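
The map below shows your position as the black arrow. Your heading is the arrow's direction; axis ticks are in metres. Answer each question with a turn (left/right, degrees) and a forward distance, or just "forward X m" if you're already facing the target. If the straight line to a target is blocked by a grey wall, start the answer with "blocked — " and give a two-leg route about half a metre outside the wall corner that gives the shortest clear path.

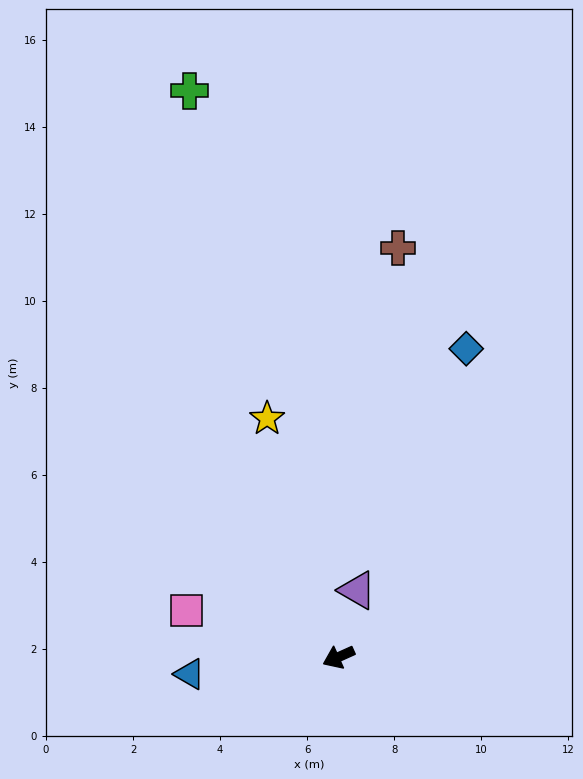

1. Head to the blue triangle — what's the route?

turn right 18°, forward 3.4 m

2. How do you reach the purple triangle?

turn right 130°, forward 1.6 m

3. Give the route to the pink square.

turn right 41°, forward 3.6 m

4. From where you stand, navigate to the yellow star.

turn right 98°, forward 5.7 m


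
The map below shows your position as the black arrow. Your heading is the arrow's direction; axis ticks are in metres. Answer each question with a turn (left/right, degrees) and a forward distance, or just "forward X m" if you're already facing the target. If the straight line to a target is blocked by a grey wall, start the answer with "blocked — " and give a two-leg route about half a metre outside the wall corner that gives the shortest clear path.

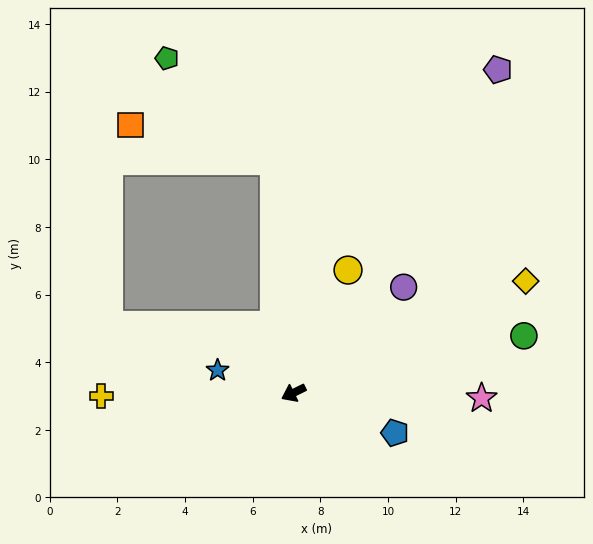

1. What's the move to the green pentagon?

blocked — turn right 111°, forward 6.9 m, then turn left 41°, forward 4.4 m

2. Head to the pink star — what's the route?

turn left 152°, forward 5.6 m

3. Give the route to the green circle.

turn left 168°, forward 7.0 m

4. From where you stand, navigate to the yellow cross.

turn right 25°, forward 5.7 m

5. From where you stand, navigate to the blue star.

turn right 43°, forward 2.3 m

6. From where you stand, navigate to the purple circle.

turn right 162°, forward 4.5 m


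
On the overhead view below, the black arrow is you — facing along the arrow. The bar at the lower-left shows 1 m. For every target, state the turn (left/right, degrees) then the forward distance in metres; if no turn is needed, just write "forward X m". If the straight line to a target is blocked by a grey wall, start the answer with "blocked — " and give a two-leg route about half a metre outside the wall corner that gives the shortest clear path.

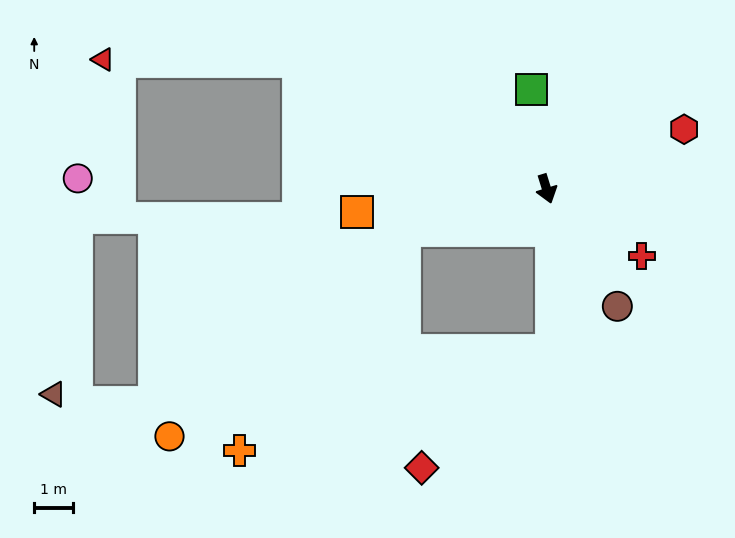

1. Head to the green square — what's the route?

turn left 171°, forward 2.6 m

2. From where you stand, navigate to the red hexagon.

turn left 96°, forward 3.9 m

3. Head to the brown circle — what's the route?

turn left 14°, forward 3.6 m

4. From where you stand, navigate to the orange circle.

blocked — turn right 91°, forward 3.9 m, then turn left 25°, forward 8.1 m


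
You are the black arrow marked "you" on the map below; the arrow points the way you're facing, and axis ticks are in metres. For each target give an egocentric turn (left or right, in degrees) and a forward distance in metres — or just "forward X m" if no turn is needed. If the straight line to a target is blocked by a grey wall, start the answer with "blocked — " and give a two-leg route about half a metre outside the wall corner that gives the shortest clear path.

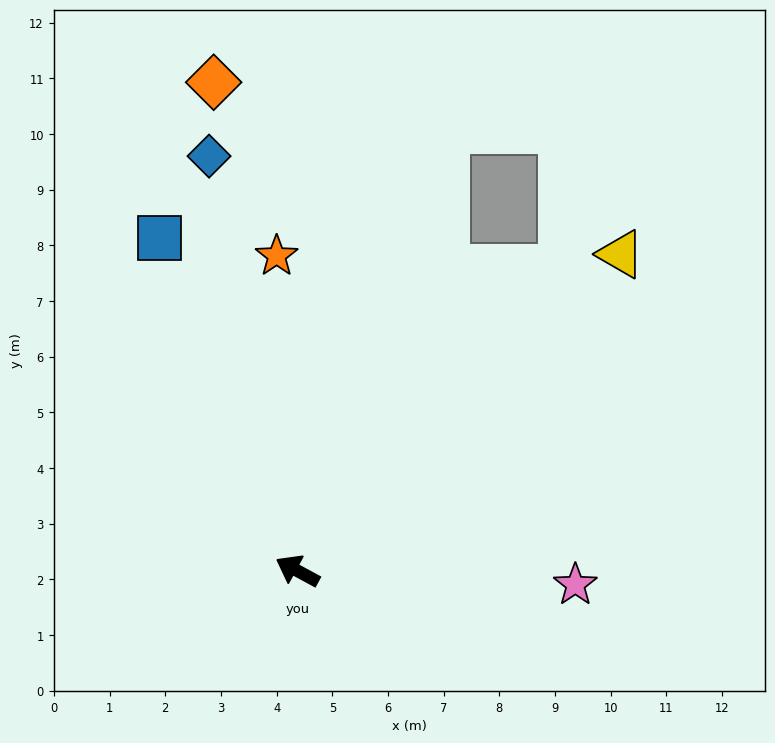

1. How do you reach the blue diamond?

turn right 50°, forward 7.6 m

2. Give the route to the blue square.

turn right 39°, forward 6.5 m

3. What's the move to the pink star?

turn right 154°, forward 5.0 m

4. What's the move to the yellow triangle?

turn right 107°, forward 8.1 m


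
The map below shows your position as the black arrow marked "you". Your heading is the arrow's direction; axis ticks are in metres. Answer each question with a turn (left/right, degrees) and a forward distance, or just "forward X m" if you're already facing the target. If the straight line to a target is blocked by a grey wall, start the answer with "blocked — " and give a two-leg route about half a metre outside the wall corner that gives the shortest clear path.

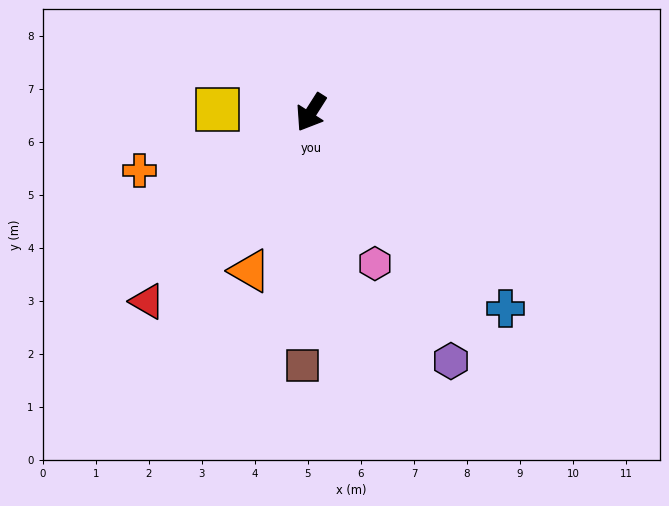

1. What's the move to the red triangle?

turn right 8°, forward 4.7 m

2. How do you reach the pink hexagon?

turn left 55°, forward 3.1 m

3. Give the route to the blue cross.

turn left 77°, forward 5.2 m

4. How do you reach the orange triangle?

turn left 11°, forward 3.2 m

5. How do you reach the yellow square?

turn right 59°, forward 1.8 m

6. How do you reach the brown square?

turn left 31°, forward 4.8 m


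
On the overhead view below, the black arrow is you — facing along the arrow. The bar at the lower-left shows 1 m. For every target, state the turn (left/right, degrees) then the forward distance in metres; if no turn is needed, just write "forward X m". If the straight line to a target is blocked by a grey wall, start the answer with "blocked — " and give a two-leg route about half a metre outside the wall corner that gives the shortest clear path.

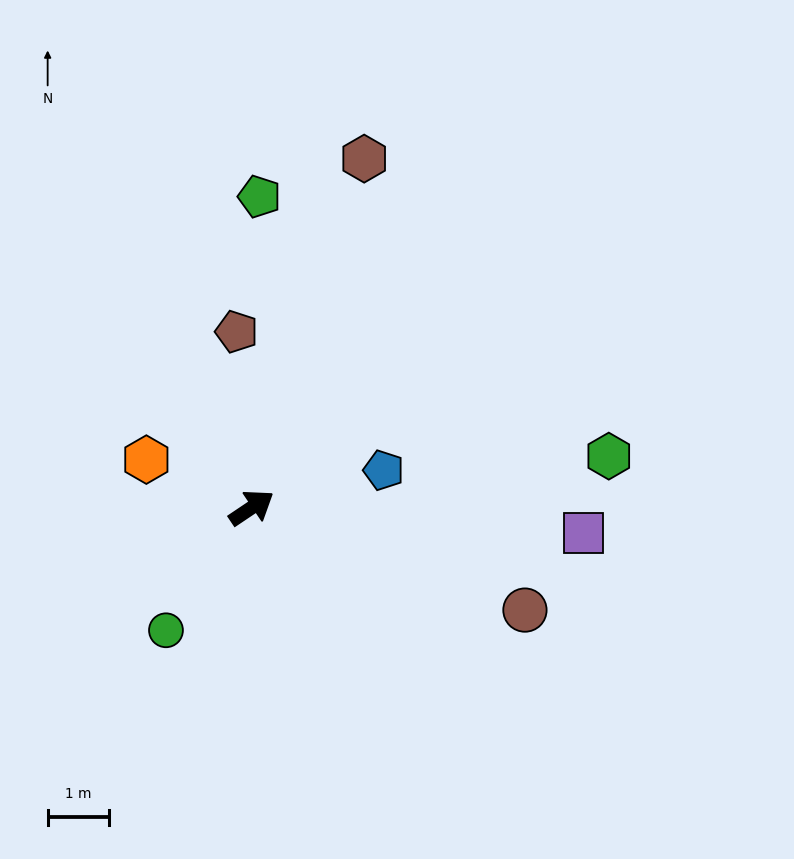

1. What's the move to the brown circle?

turn right 54°, forward 4.8 m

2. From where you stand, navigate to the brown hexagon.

turn left 38°, forward 6.0 m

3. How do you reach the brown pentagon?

turn left 61°, forward 2.9 m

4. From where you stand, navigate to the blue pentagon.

turn right 18°, forward 2.2 m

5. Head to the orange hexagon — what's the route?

turn left 122°, forward 1.9 m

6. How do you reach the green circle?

turn right 159°, forward 2.4 m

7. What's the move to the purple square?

turn right 38°, forward 5.4 m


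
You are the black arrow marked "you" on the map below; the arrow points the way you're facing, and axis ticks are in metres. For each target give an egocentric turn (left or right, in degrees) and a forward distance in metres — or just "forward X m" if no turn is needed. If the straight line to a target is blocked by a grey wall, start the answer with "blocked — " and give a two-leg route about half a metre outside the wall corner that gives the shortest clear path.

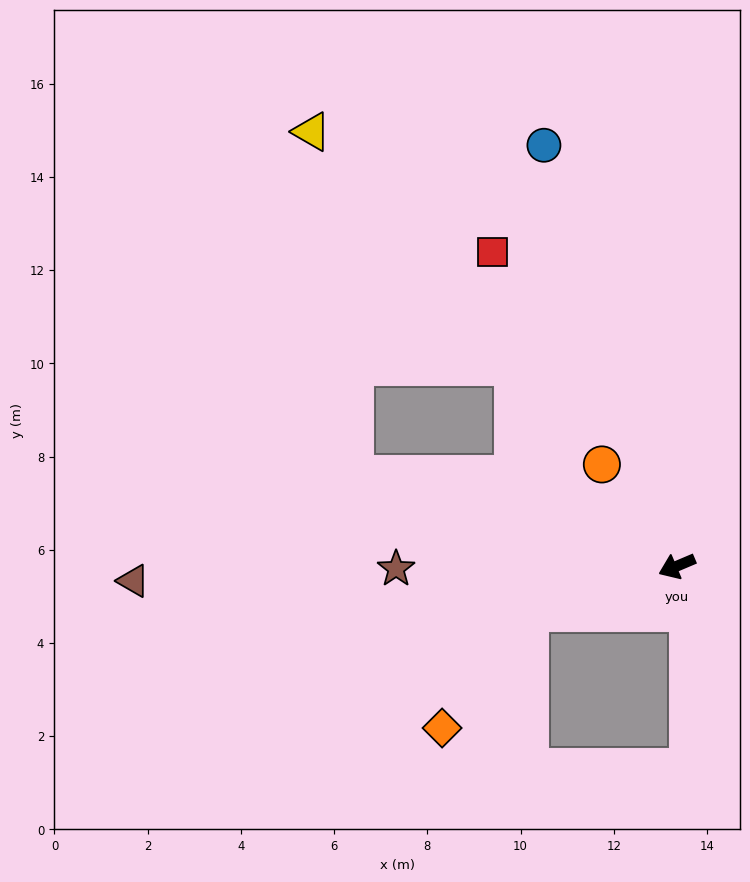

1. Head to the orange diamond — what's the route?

blocked — turn right 6°, forward 3.3 m, then turn left 36°, forward 3.1 m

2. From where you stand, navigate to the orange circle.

turn right 77°, forward 2.7 m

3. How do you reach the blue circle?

turn right 95°, forward 9.5 m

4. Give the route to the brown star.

turn right 22°, forward 6.0 m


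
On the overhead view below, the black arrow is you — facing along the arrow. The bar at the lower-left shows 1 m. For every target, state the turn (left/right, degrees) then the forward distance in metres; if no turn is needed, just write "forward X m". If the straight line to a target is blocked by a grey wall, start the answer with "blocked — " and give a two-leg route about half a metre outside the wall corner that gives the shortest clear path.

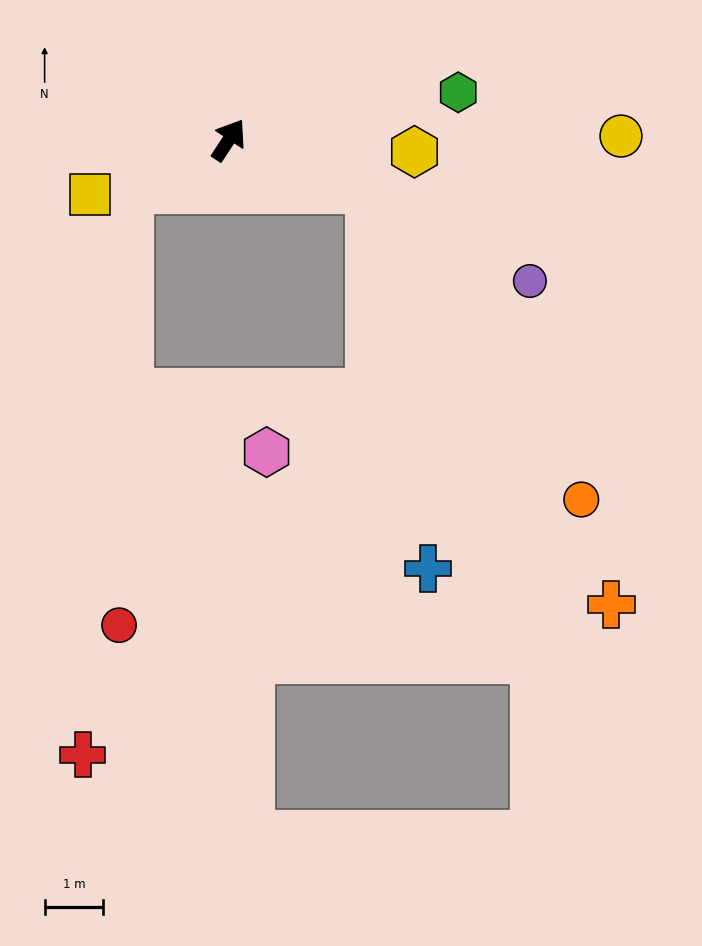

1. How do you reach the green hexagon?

turn right 45°, forward 4.0 m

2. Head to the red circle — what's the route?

blocked — turn left 149°, forward 1.9 m, then turn left 63°, forward 7.4 m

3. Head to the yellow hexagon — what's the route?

turn right 60°, forward 3.2 m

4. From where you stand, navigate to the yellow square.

turn left 145°, forward 2.5 m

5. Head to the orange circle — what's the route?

blocked — turn right 76°, forward 2.5 m, then turn right 36°, forward 6.4 m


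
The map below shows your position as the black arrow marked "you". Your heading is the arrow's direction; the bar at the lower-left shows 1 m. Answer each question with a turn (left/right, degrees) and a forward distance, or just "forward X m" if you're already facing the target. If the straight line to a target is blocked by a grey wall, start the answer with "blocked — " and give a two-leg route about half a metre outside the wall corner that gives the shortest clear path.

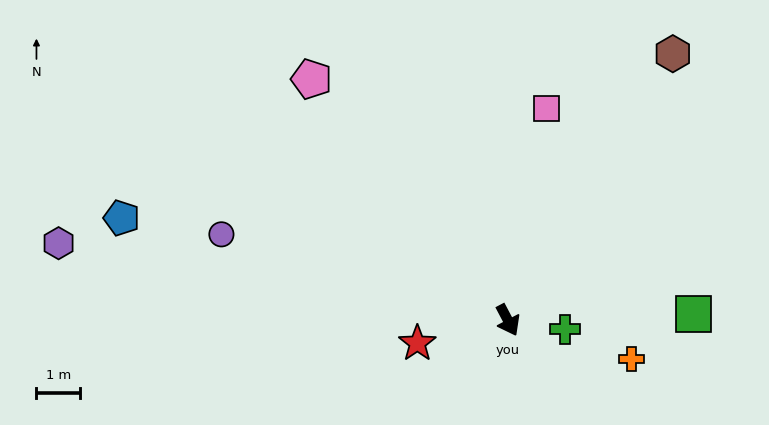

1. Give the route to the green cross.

turn left 53°, forward 1.3 m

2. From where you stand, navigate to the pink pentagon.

turn right 169°, forward 7.2 m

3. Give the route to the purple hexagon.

turn right 128°, forward 10.5 m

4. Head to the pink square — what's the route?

turn left 142°, forward 4.9 m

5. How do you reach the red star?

turn right 104°, forward 2.1 m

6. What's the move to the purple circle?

turn right 134°, forward 6.9 m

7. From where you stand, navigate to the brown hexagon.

turn left 120°, forward 7.2 m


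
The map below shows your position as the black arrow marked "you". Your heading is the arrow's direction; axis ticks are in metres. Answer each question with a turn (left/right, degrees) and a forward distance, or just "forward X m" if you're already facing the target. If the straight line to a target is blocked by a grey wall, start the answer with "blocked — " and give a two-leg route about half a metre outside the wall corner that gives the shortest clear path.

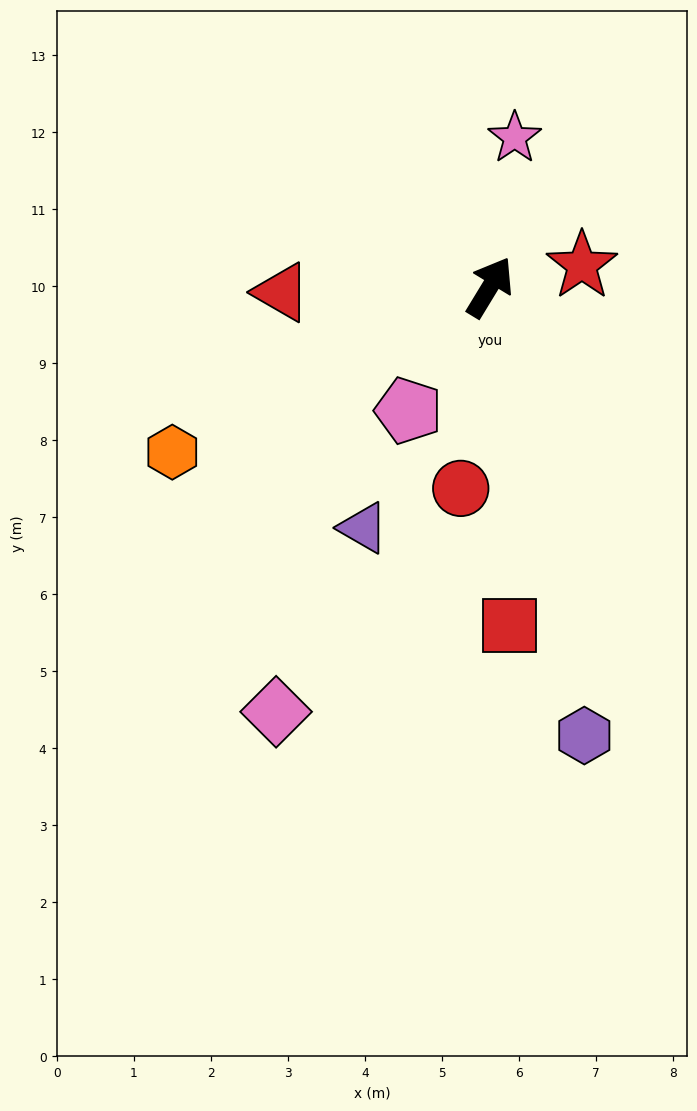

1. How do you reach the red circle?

turn right 157°, forward 2.6 m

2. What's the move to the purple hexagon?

turn right 137°, forward 6.0 m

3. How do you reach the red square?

turn right 145°, forward 4.4 m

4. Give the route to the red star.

turn right 45°, forward 1.2 m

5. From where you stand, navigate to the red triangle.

turn left 123°, forward 2.7 m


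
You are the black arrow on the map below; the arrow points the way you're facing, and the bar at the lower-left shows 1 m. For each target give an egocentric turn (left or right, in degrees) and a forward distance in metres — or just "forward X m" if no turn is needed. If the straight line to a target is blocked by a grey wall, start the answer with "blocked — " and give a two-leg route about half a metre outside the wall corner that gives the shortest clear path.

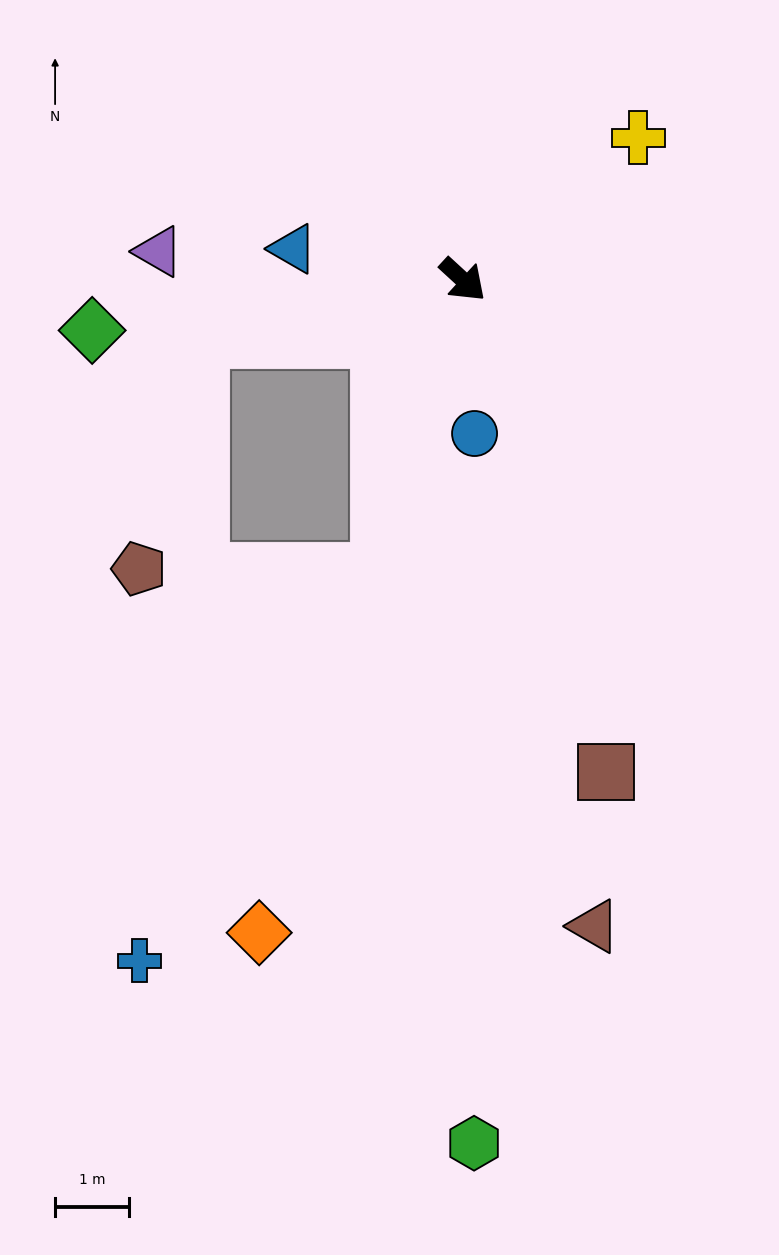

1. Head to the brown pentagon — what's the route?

blocked — turn right 125°, forward 3.7 m, then turn left 63°, forward 3.2 m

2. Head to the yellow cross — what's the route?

turn left 82°, forward 3.1 m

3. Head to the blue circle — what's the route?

turn right 43°, forward 2.1 m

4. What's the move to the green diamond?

turn right 130°, forward 5.1 m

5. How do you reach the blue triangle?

turn right 148°, forward 2.3 m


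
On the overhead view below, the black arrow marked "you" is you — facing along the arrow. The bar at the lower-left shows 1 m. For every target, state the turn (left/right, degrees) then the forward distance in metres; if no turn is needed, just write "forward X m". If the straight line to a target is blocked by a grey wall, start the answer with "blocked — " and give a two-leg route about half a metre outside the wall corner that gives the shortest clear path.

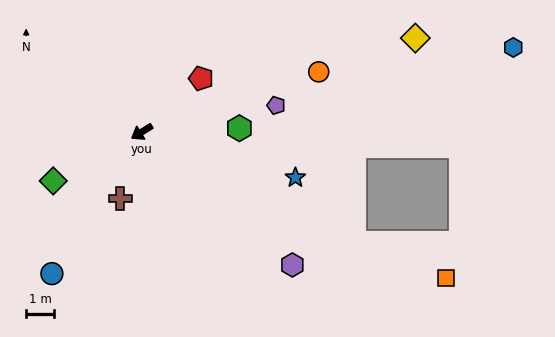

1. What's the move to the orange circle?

turn left 167°, forward 6.7 m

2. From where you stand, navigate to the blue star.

turn left 132°, forward 5.8 m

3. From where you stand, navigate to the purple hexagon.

turn left 107°, forward 7.2 m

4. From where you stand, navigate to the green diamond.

turn right 3°, forward 3.6 m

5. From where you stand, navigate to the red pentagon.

turn right 170°, forward 2.9 m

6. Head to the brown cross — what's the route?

turn left 40°, forward 2.5 m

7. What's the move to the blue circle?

turn left 26°, forward 6.0 m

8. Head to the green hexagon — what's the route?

turn left 150°, forward 3.5 m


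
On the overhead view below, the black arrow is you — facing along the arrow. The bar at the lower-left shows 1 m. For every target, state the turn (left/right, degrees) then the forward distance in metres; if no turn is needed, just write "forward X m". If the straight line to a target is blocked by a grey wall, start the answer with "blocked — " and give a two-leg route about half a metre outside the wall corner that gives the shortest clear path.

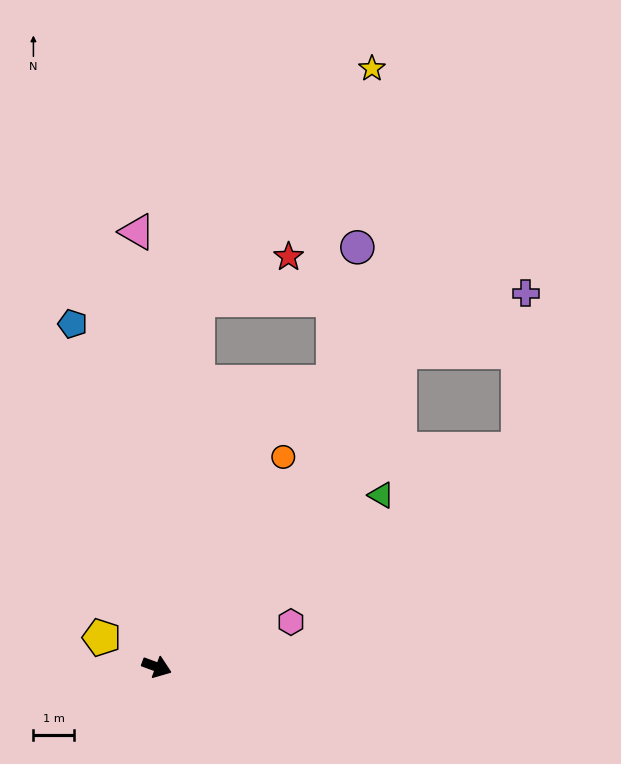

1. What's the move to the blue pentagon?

turn left 124°, forward 8.7 m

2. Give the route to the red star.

blocked — turn left 104°, forward 9.1 m, then turn right 59°, forward 2.5 m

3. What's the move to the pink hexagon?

turn left 39°, forward 3.5 m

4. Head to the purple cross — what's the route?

blocked — turn left 73°, forward 9.8 m, then turn right 28°, forward 3.4 m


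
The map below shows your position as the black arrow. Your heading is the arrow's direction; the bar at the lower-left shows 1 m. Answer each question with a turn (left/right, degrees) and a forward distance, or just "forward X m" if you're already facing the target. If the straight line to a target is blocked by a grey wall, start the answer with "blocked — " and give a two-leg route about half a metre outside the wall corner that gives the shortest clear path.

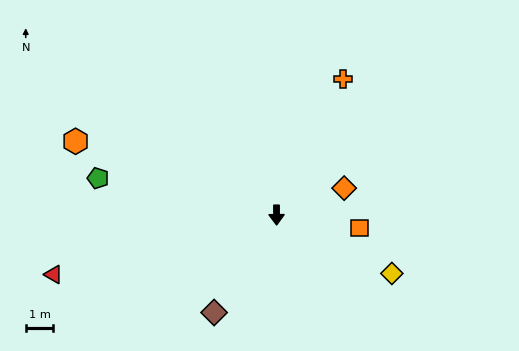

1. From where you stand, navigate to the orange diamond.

turn left 111°, forward 2.6 m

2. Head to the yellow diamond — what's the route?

turn left 63°, forward 4.7 m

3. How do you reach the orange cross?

turn left 153°, forward 5.5 m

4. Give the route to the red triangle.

turn right 75°, forward 8.3 m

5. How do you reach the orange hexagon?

turn right 111°, forward 7.7 m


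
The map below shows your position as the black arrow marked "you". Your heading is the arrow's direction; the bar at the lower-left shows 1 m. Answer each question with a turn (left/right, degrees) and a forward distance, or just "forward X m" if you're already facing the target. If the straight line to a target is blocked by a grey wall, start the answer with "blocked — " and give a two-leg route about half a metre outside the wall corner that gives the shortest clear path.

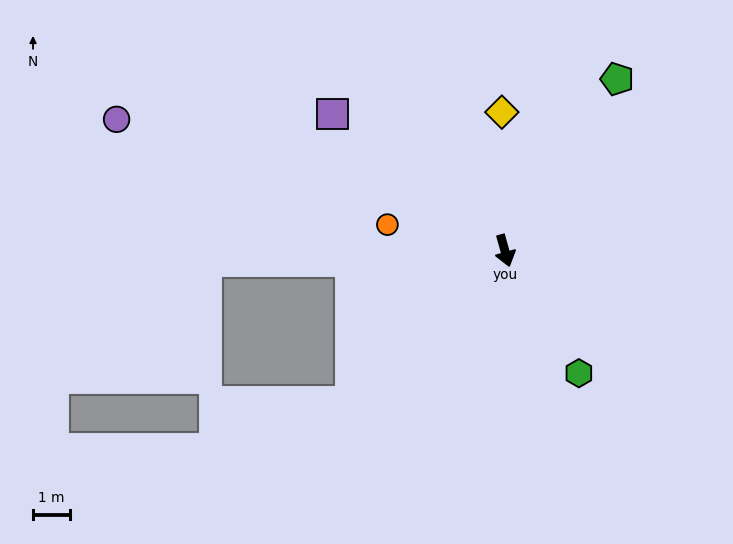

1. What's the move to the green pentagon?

turn left 131°, forward 5.6 m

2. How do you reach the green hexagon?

turn left 15°, forward 3.9 m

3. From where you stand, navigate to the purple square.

turn right 144°, forward 6.0 m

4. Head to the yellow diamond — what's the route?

turn left 166°, forward 3.8 m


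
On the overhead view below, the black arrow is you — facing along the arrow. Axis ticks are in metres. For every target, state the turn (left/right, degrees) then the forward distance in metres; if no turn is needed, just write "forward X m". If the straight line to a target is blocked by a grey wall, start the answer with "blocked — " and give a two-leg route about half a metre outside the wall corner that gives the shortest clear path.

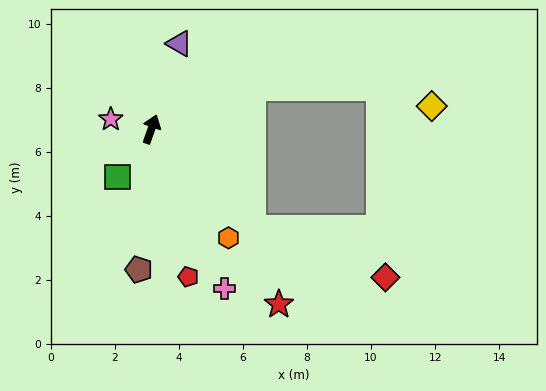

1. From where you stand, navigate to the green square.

turn left 164°, forward 1.8 m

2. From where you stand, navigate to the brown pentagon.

turn right 166°, forward 4.4 m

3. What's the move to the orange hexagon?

turn right 125°, forward 4.2 m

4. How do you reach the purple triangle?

forward 2.8 m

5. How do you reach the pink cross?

turn right 136°, forward 5.5 m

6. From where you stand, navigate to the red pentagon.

turn right 147°, forward 4.7 m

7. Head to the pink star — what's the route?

turn left 96°, forward 1.3 m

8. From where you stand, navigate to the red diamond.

blocked — turn right 115°, forward 4.4 m, then turn left 24°, forward 4.4 m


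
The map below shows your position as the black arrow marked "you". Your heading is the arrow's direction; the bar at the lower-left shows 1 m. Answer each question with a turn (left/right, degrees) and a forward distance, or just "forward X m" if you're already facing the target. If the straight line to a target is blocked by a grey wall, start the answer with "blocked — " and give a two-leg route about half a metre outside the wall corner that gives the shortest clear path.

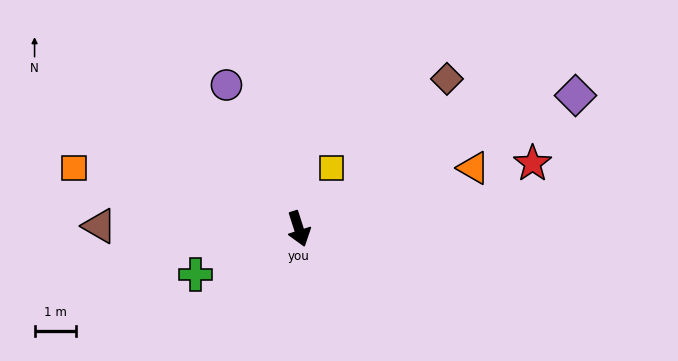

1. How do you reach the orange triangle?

turn left 91°, forward 4.4 m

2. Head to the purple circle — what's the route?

turn right 171°, forward 3.8 m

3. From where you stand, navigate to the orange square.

turn right 123°, forward 5.6 m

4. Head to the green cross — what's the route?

turn right 84°, forward 2.7 m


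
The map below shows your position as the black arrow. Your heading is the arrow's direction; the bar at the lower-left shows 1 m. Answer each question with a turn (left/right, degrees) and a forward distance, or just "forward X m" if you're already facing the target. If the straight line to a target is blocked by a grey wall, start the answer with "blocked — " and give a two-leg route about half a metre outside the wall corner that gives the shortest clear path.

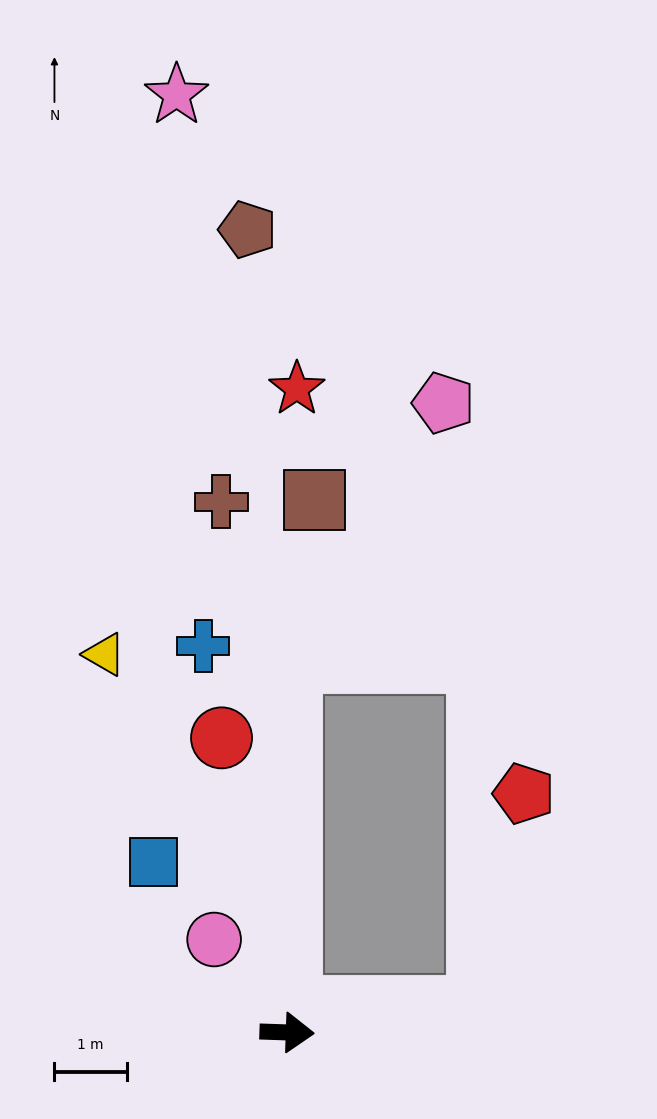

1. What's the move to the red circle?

turn left 105°, forward 4.2 m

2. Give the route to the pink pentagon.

blocked — turn left 91°, forward 5.1 m, then turn right 29°, forward 4.1 m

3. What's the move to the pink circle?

turn left 130°, forward 1.6 m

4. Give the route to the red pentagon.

blocked — turn left 10°, forward 2.7 m, then turn left 70°, forward 3.0 m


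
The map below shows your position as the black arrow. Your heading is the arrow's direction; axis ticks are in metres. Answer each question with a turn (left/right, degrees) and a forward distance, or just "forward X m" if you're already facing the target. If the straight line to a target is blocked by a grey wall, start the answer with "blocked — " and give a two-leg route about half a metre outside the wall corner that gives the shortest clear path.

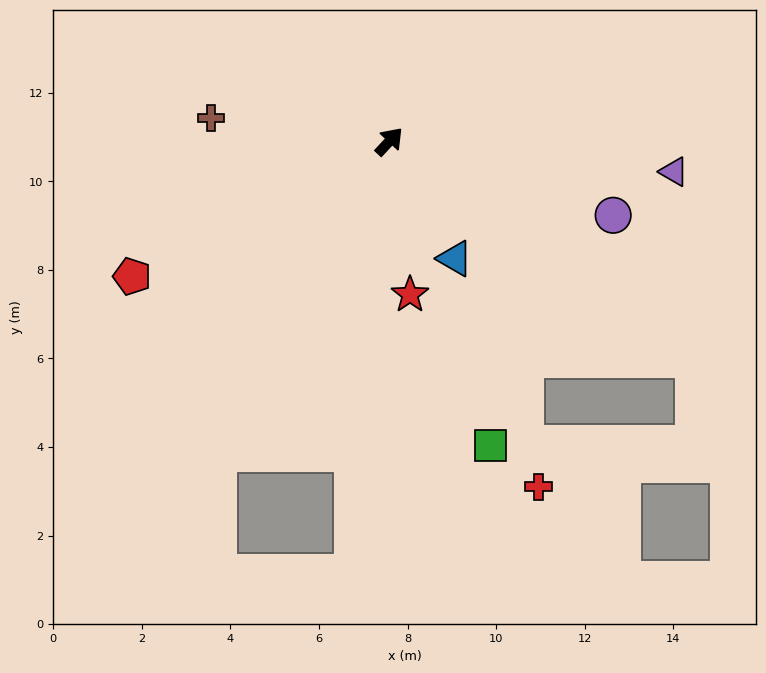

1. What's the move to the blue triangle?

turn right 108°, forward 3.0 m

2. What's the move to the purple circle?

turn right 65°, forward 5.3 m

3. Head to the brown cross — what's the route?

turn left 125°, forward 4.1 m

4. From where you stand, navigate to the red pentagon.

turn left 161°, forward 6.6 m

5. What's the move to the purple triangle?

turn right 53°, forward 6.5 m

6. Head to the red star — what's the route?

turn right 129°, forward 3.5 m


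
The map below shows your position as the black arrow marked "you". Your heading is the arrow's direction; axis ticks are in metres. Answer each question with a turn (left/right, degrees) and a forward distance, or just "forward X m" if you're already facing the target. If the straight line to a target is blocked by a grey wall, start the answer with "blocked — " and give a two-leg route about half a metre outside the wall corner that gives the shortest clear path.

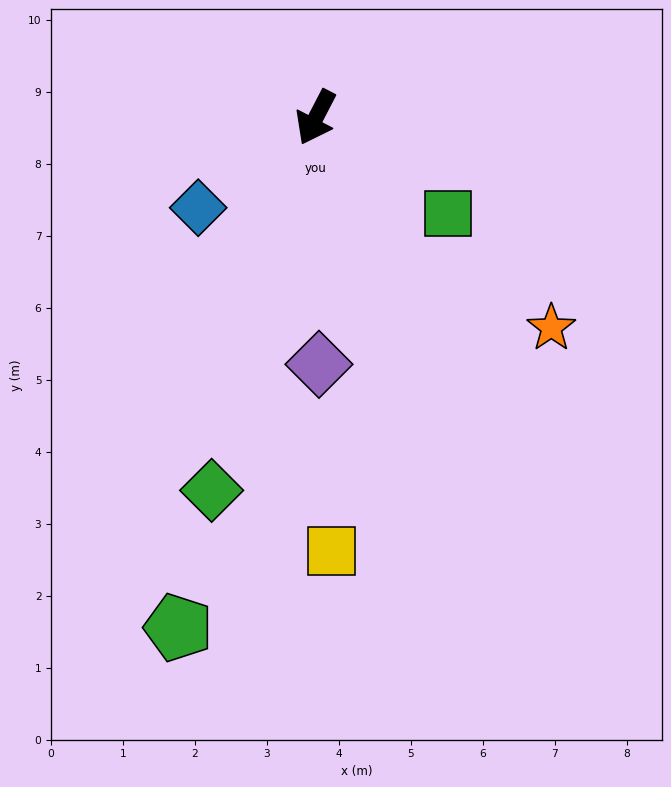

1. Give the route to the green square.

turn left 81°, forward 2.3 m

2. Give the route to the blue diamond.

turn right 25°, forward 2.1 m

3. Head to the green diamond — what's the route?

turn left 12°, forward 5.4 m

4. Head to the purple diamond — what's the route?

turn left 28°, forward 3.4 m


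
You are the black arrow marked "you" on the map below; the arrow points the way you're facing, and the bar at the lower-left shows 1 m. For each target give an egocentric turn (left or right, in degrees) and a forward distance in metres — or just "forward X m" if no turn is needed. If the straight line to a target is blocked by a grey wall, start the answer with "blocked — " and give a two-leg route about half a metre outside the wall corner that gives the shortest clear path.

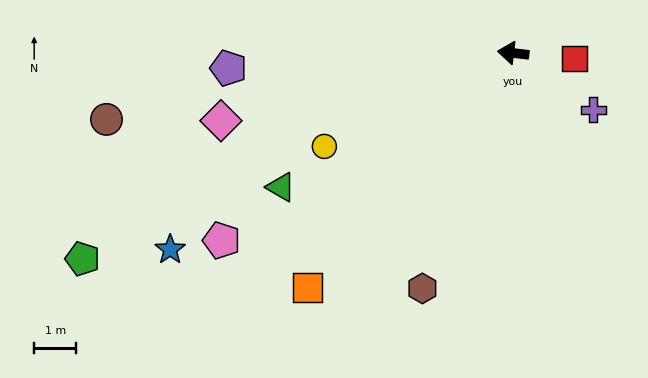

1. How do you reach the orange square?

turn left 55°, forward 7.4 m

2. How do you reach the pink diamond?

turn left 20°, forward 7.1 m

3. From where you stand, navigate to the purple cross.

turn left 151°, forward 2.3 m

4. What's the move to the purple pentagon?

turn left 10°, forward 6.7 m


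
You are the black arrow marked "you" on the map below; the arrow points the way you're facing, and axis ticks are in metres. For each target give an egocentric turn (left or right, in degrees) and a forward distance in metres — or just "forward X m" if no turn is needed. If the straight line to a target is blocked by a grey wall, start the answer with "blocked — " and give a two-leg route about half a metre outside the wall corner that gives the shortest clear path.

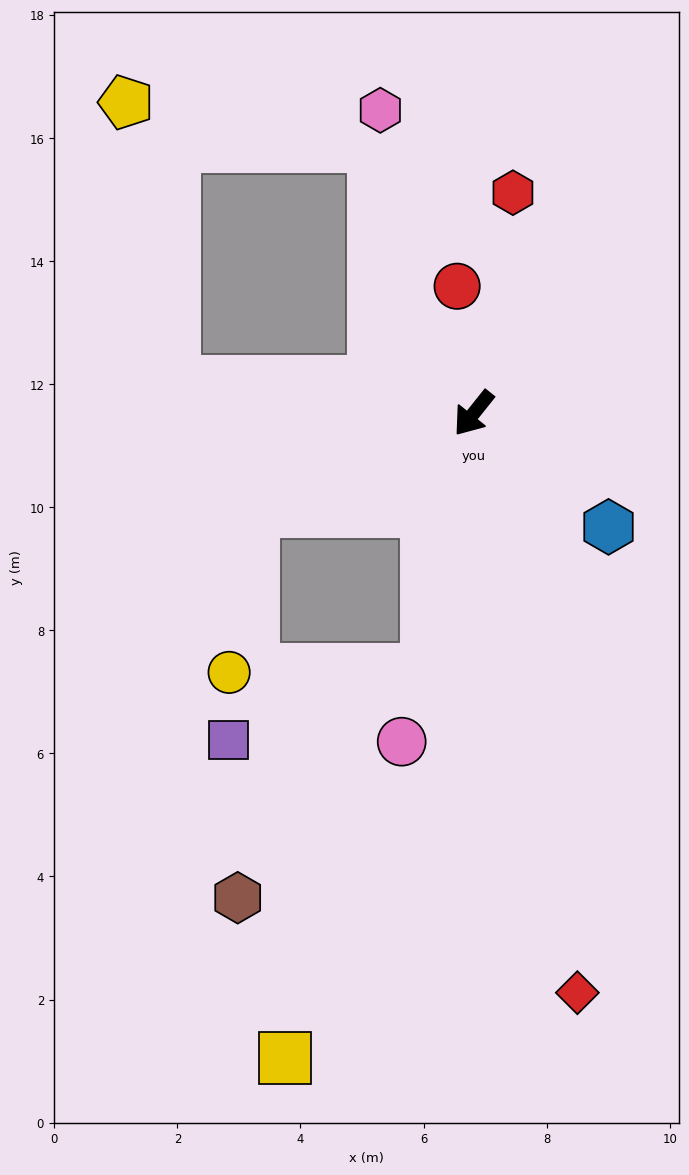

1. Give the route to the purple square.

blocked — turn left 28°, forward 4.2 m, then turn right 60°, forward 3.4 m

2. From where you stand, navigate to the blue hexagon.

turn left 88°, forward 2.9 m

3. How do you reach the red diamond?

turn left 49°, forward 9.6 m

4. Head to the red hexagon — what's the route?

turn right 152°, forward 3.6 m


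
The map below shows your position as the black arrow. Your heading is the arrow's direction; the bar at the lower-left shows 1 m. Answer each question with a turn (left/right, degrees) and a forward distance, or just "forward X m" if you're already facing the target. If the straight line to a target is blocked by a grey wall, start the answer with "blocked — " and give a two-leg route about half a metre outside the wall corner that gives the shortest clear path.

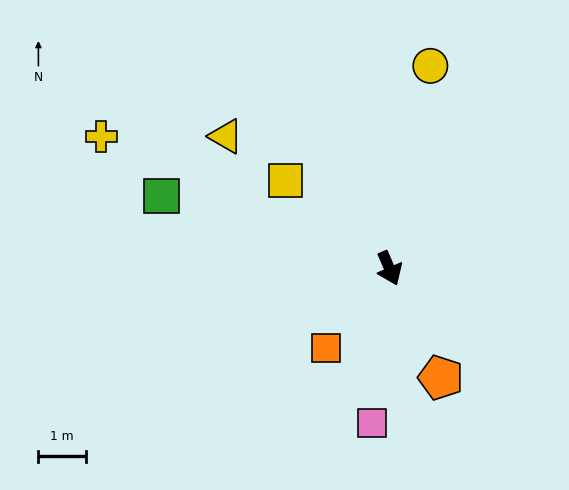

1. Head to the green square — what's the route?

turn right 131°, forward 5.0 m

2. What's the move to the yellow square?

turn right 153°, forward 2.8 m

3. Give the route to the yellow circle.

turn left 145°, forward 4.3 m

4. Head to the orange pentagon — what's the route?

forward 2.5 m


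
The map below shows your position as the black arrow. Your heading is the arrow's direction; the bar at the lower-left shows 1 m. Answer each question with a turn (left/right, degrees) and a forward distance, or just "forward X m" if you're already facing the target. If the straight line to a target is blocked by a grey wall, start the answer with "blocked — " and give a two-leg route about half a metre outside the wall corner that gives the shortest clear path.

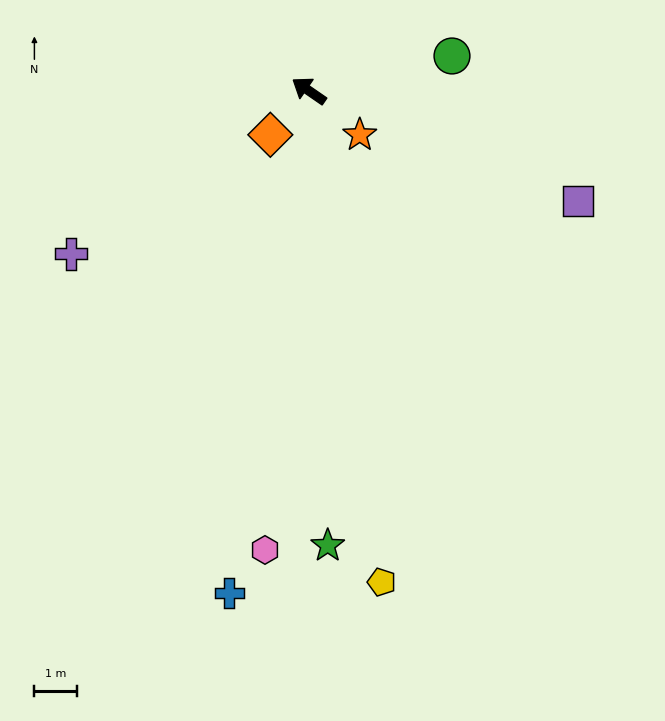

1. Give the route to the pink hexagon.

turn left 119°, forward 10.8 m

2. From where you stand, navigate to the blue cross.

turn left 116°, forward 11.9 m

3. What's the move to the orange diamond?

turn left 83°, forward 1.4 m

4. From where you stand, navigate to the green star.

turn left 127°, forward 10.7 m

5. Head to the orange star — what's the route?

turn left 174°, forward 1.6 m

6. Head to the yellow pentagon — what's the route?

turn left 133°, forward 11.7 m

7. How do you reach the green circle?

turn right 132°, forward 3.5 m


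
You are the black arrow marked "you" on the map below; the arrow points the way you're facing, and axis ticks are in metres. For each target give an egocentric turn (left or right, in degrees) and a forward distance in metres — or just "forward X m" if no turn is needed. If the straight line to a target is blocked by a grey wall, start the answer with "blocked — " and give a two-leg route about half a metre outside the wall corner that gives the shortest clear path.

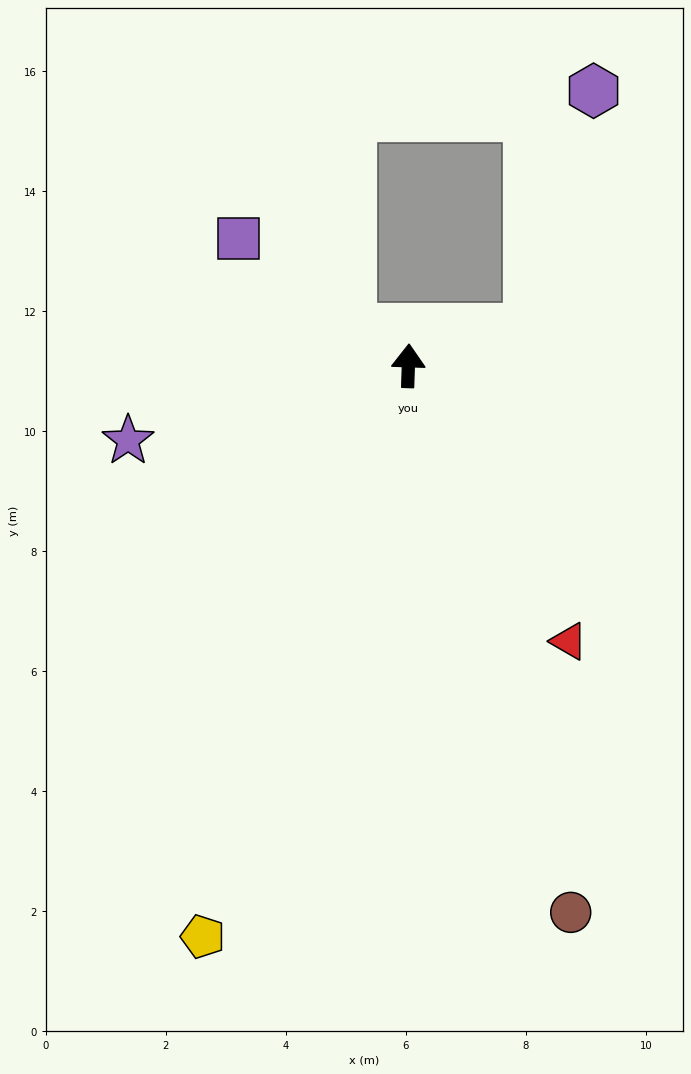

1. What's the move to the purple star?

turn left 107°, forward 4.8 m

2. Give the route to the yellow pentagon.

turn left 162°, forward 10.1 m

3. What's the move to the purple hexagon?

blocked — turn right 71°, forward 2.1 m, then turn left 58°, forward 4.1 m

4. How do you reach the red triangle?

turn right 148°, forward 5.3 m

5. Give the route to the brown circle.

turn right 162°, forward 9.5 m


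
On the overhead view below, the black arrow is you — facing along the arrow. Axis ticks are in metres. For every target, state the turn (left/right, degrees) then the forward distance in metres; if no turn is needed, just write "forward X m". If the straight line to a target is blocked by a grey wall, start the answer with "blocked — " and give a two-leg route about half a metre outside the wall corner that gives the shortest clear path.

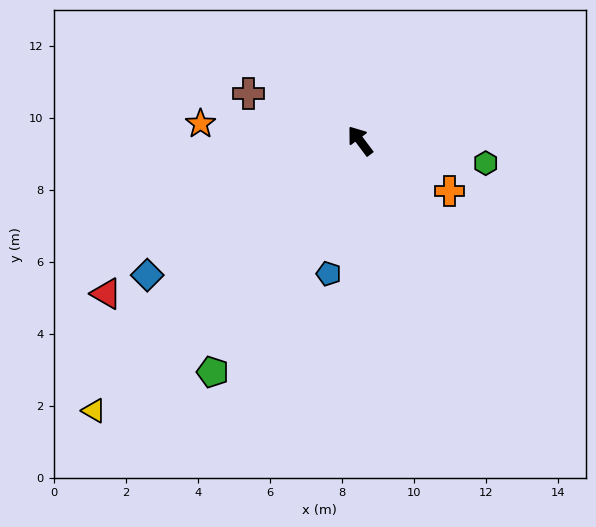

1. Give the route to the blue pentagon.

turn left 130°, forward 3.8 m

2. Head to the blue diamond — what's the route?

turn left 85°, forward 7.0 m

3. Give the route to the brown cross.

turn left 30°, forward 3.4 m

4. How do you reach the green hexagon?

turn right 137°, forward 3.5 m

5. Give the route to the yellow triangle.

turn left 98°, forward 10.5 m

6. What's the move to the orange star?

turn left 47°, forward 4.5 m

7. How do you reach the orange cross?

turn right 156°, forward 2.8 m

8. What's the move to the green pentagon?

turn left 111°, forward 7.6 m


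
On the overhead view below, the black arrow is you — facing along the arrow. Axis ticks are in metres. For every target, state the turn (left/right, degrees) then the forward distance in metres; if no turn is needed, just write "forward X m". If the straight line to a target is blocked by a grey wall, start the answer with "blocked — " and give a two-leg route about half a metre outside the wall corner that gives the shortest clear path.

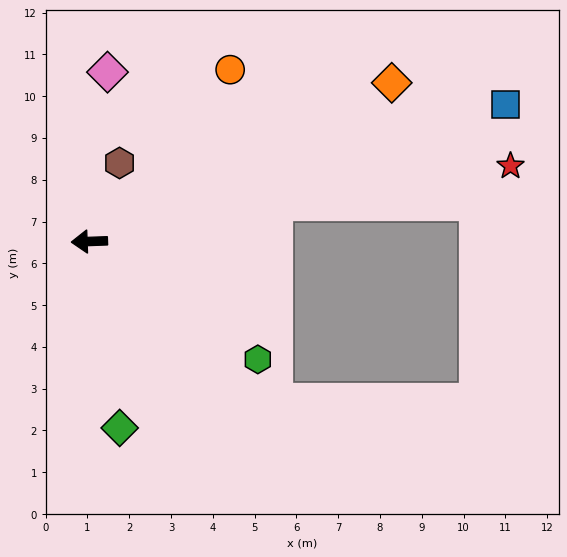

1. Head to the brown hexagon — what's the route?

turn right 113°, forward 2.0 m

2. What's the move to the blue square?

turn right 164°, forward 10.5 m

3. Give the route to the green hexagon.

turn left 143°, forward 4.9 m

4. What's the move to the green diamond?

turn left 97°, forward 4.5 m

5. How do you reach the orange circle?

turn right 131°, forward 5.3 m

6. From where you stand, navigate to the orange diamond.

turn right 154°, forward 8.2 m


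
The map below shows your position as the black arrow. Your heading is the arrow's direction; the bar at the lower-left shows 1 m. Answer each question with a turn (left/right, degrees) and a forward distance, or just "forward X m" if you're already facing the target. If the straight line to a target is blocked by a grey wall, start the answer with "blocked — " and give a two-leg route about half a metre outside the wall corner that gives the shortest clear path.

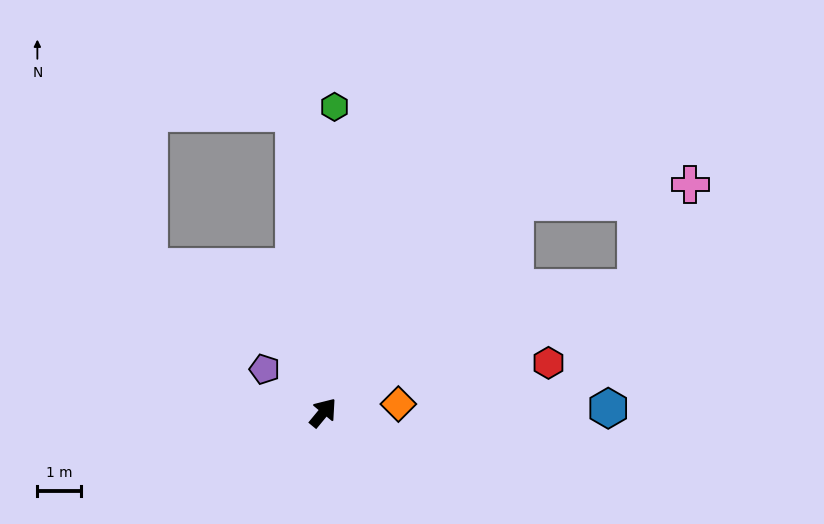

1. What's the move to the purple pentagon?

turn left 93°, forward 1.7 m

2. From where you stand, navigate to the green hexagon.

turn left 37°, forward 7.0 m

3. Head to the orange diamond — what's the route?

turn right 44°, forward 1.7 m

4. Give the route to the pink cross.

blocked — turn right 3°, forward 6.5 m, then turn right 42°, forward 4.0 m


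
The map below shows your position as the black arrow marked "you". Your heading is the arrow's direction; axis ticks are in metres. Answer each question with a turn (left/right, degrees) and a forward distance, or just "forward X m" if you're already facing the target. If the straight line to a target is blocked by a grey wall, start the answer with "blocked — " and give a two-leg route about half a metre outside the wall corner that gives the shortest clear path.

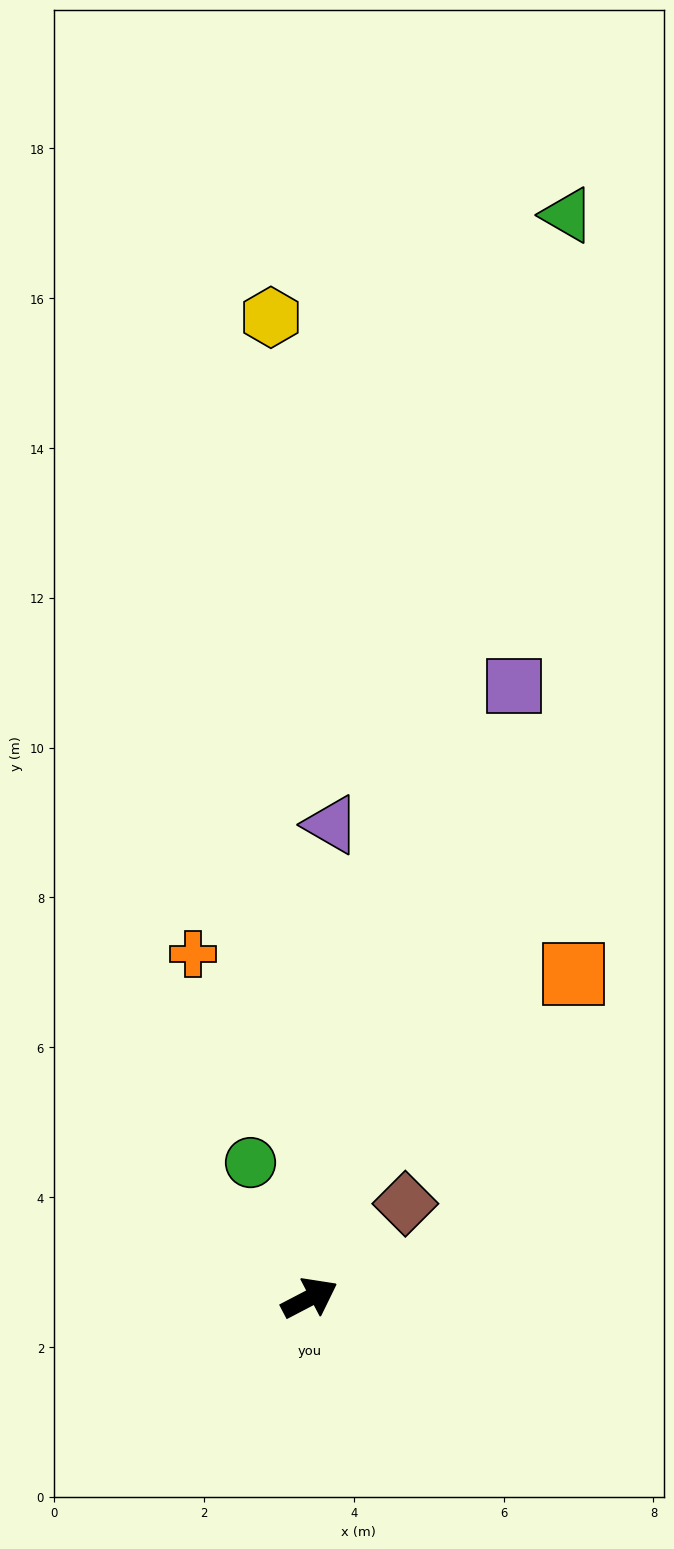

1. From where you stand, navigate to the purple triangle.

turn left 60°, forward 6.3 m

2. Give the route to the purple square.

turn left 44°, forward 8.6 m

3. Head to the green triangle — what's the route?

turn left 49°, forward 14.9 m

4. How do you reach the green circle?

turn left 86°, forward 2.0 m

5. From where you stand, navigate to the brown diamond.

turn left 17°, forward 1.8 m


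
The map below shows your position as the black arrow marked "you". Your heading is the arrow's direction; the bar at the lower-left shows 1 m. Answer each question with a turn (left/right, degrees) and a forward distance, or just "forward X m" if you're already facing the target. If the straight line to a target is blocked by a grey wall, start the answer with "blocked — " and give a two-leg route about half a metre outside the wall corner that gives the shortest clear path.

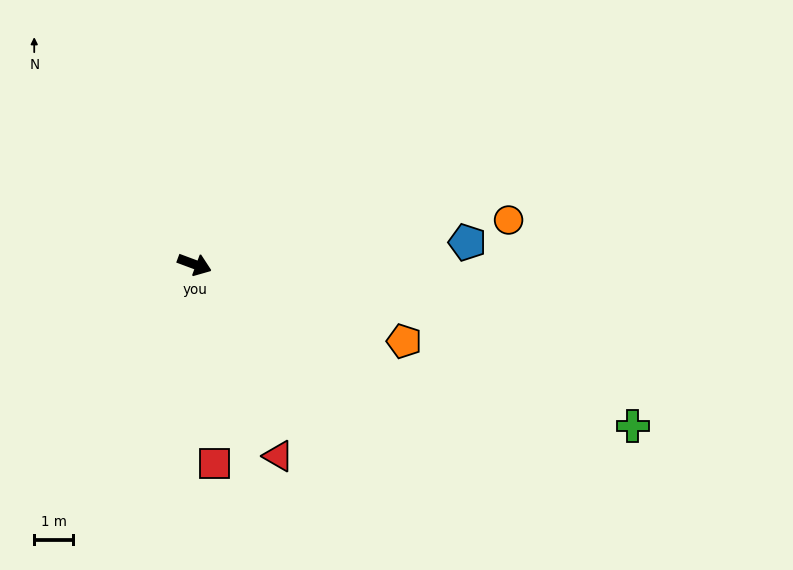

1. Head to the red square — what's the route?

turn right 64°, forward 5.1 m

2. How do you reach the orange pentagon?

forward 5.7 m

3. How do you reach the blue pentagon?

turn left 25°, forward 7.0 m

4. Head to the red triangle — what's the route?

turn right 46°, forward 5.4 m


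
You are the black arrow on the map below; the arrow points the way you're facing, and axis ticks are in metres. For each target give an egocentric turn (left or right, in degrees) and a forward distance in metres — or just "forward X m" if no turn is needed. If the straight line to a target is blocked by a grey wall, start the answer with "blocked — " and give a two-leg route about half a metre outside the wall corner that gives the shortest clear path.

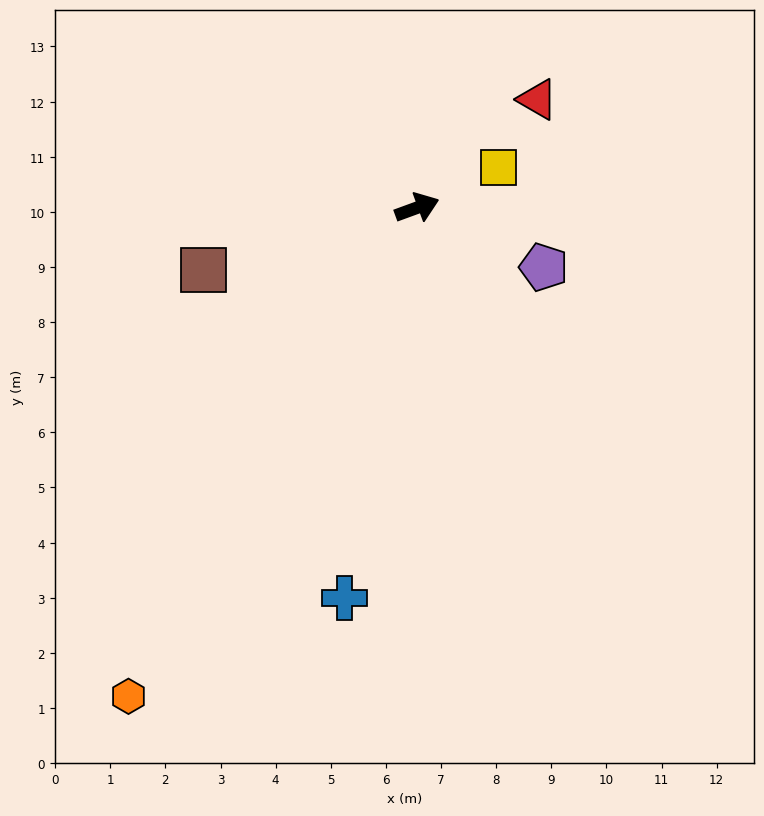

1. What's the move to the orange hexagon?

turn right 141°, forward 10.3 m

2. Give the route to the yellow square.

turn left 6°, forward 1.7 m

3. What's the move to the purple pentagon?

turn right 45°, forward 2.5 m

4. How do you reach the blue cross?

turn right 121°, forward 7.2 m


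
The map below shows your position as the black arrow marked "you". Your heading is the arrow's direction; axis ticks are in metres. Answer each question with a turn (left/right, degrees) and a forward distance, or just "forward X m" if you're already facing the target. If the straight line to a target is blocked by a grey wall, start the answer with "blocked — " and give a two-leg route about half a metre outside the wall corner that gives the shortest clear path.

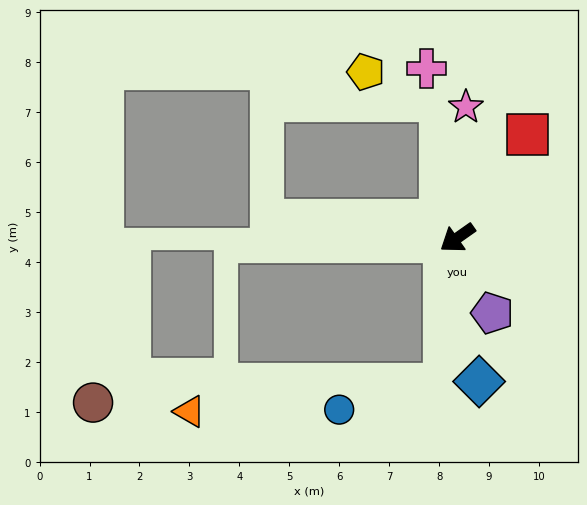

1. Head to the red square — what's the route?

turn right 159°, forward 2.5 m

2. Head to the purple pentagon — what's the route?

turn left 80°, forward 1.7 m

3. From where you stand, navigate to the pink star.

turn right 129°, forward 2.6 m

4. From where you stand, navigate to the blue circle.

blocked — turn left 50°, forward 2.9 m, then turn right 72°, forward 2.2 m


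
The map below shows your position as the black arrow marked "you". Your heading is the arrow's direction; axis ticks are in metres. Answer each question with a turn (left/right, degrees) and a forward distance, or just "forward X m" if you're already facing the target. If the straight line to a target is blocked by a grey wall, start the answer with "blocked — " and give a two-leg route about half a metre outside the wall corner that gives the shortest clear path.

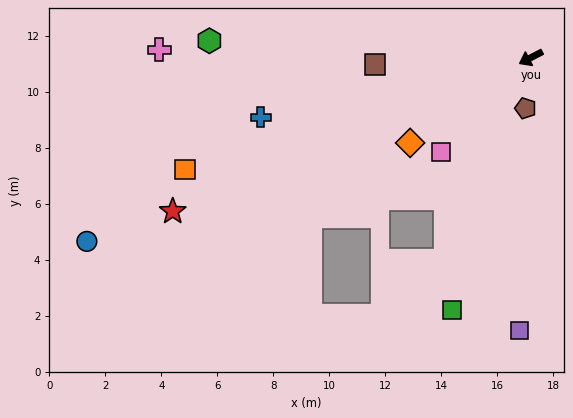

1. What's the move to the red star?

turn right 4°, forward 13.9 m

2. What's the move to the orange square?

turn right 10°, forward 13.0 m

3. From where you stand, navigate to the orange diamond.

turn left 8°, forward 5.3 m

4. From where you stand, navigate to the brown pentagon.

turn left 57°, forward 1.8 m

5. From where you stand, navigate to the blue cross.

turn right 15°, forward 9.9 m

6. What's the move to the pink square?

turn left 19°, forward 4.7 m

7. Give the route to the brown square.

turn right 25°, forward 5.6 m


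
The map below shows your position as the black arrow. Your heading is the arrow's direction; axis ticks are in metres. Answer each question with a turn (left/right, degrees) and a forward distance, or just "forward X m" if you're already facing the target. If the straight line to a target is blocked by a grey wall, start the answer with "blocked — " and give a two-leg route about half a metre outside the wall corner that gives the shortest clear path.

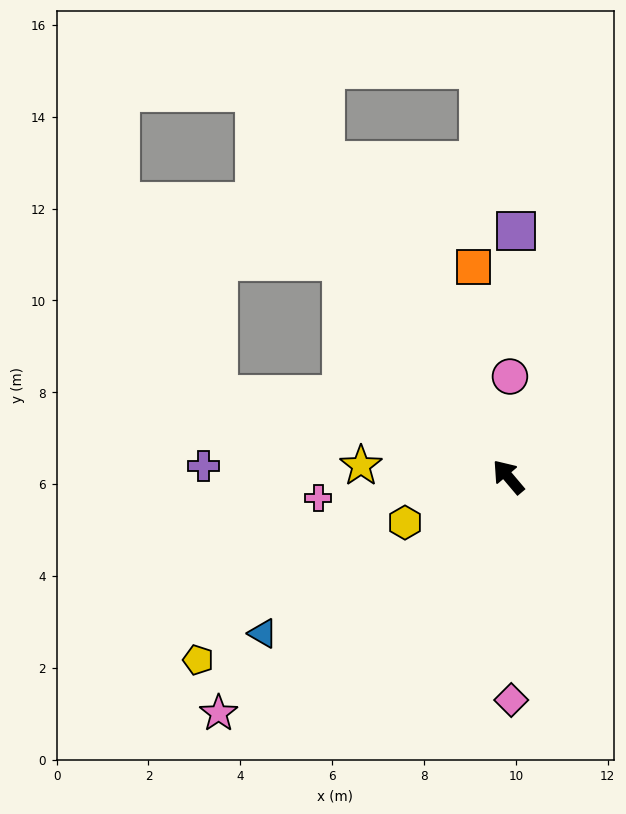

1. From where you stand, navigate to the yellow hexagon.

turn left 74°, forward 2.5 m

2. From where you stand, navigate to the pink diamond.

turn left 141°, forward 4.9 m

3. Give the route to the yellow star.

turn left 45°, forward 3.2 m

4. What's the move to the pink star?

turn left 89°, forward 8.1 m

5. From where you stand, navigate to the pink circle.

turn right 41°, forward 2.2 m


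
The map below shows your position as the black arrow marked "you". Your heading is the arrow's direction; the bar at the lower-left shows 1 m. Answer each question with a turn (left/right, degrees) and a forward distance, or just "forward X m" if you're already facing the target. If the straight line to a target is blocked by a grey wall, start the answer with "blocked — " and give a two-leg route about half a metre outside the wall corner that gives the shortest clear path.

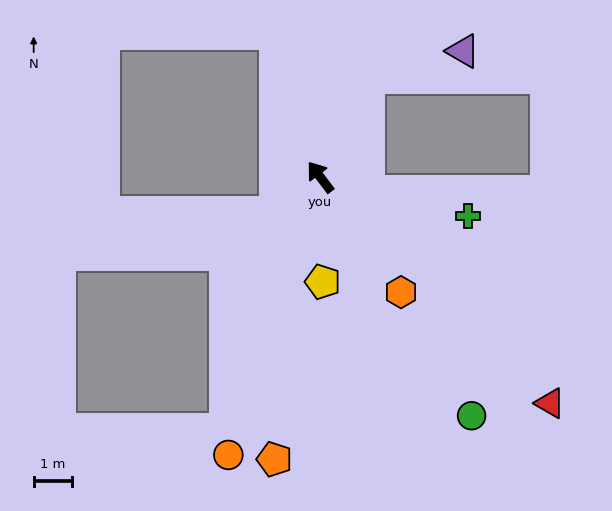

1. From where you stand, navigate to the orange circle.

turn left 125°, forward 7.6 m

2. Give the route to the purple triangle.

blocked — turn right 63°, forward 2.9 m, then turn right 48°, forward 2.5 m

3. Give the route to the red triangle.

turn right 172°, forward 8.4 m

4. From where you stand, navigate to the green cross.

turn right 142°, forward 4.0 m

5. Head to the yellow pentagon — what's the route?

turn left 144°, forward 2.7 m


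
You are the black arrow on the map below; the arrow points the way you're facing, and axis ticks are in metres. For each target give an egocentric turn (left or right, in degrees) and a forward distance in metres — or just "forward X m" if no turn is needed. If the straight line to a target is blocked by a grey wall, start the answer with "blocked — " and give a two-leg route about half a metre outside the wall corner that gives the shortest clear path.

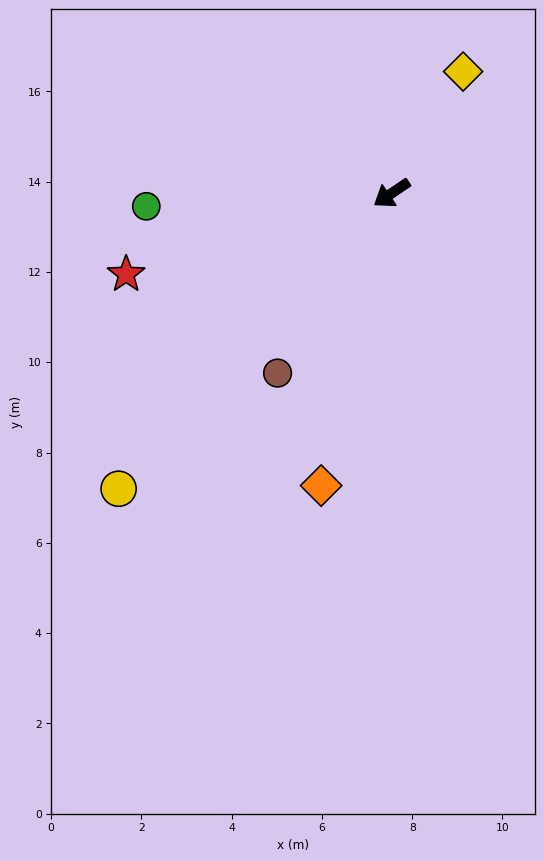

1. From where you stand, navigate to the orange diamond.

turn left 42°, forward 6.7 m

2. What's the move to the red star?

turn right 17°, forward 6.1 m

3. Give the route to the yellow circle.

turn left 13°, forward 8.9 m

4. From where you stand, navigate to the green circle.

turn right 31°, forward 5.4 m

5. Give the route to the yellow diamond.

turn right 154°, forward 3.1 m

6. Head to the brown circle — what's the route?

turn left 24°, forward 4.7 m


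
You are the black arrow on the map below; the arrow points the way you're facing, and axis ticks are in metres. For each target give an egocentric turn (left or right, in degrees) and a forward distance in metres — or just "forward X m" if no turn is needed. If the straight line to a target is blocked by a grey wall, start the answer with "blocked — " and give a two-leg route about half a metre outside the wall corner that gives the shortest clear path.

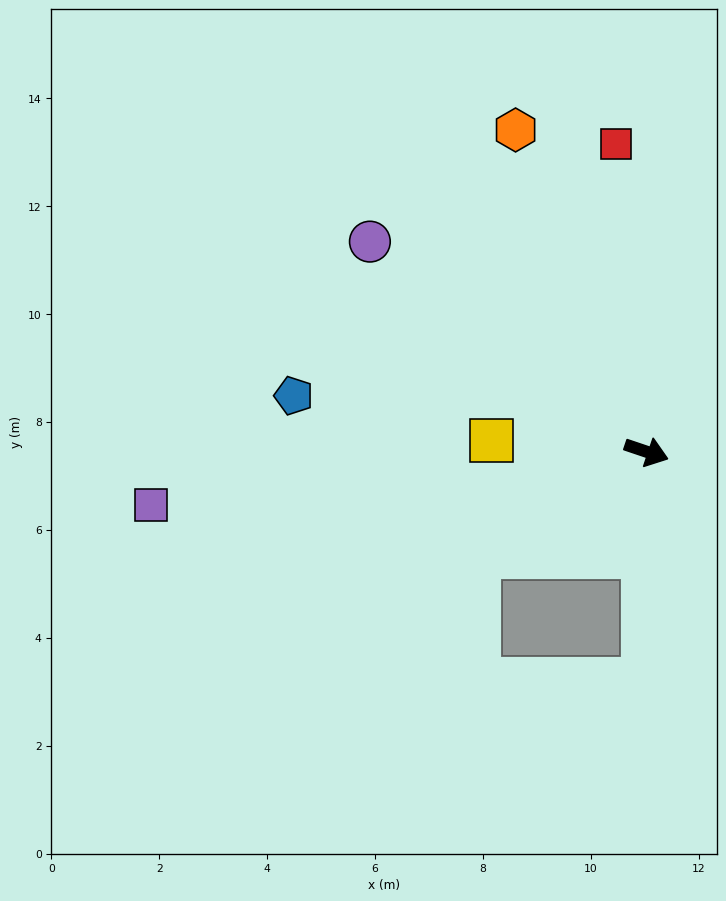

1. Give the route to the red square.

turn left 114°, forward 5.7 m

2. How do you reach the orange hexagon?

turn left 131°, forward 6.4 m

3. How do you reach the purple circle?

turn left 161°, forward 6.4 m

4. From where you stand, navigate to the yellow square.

turn right 165°, forward 2.9 m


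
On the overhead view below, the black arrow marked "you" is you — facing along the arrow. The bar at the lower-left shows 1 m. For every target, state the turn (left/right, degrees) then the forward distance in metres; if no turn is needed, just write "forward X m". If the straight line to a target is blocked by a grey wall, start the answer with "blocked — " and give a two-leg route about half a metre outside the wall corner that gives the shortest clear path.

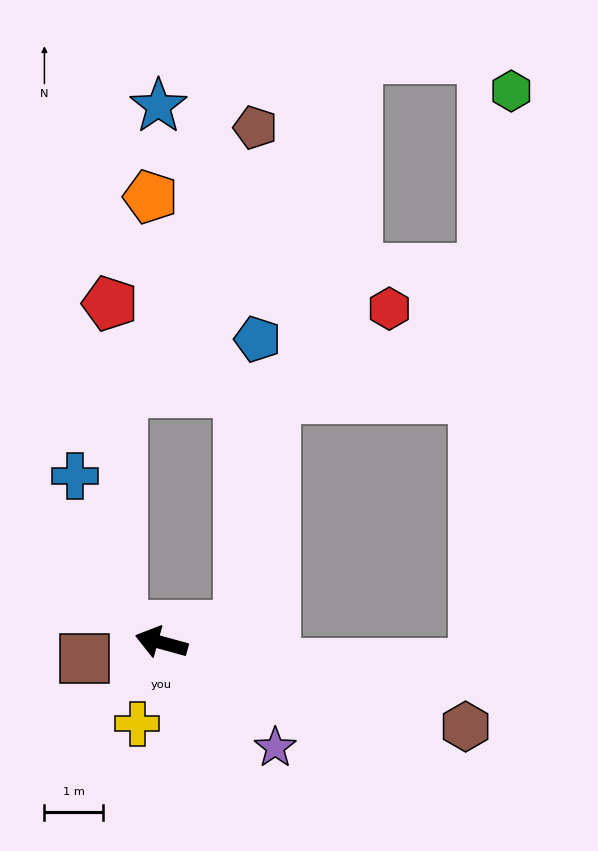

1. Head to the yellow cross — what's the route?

turn left 89°, forward 1.4 m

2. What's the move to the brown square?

turn left 27°, forward 1.3 m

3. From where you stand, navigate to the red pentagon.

blocked — turn right 9°, forward 0.7 m, then turn right 63°, forward 5.5 m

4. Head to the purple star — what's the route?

turn left 153°, forward 2.6 m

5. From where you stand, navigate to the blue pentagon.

blocked — turn right 152°, forward 1.3 m, then turn left 74°, forward 4.9 m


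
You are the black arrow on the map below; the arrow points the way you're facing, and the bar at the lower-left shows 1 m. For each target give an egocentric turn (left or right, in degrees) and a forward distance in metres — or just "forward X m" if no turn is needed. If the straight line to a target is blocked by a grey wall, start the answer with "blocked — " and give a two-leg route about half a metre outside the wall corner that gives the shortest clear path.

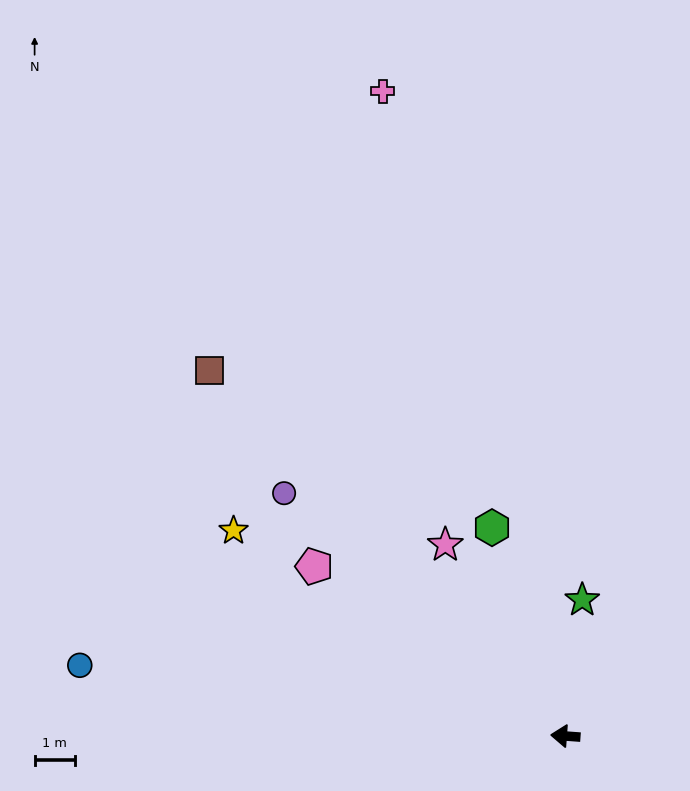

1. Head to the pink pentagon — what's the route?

turn right 30°, forward 7.5 m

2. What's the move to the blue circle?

turn right 4°, forward 12.1 m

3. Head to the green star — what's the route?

turn right 93°, forward 3.4 m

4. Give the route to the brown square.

turn right 42°, forward 12.6 m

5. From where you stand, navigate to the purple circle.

turn right 37°, forward 9.2 m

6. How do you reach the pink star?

turn right 54°, forward 5.6 m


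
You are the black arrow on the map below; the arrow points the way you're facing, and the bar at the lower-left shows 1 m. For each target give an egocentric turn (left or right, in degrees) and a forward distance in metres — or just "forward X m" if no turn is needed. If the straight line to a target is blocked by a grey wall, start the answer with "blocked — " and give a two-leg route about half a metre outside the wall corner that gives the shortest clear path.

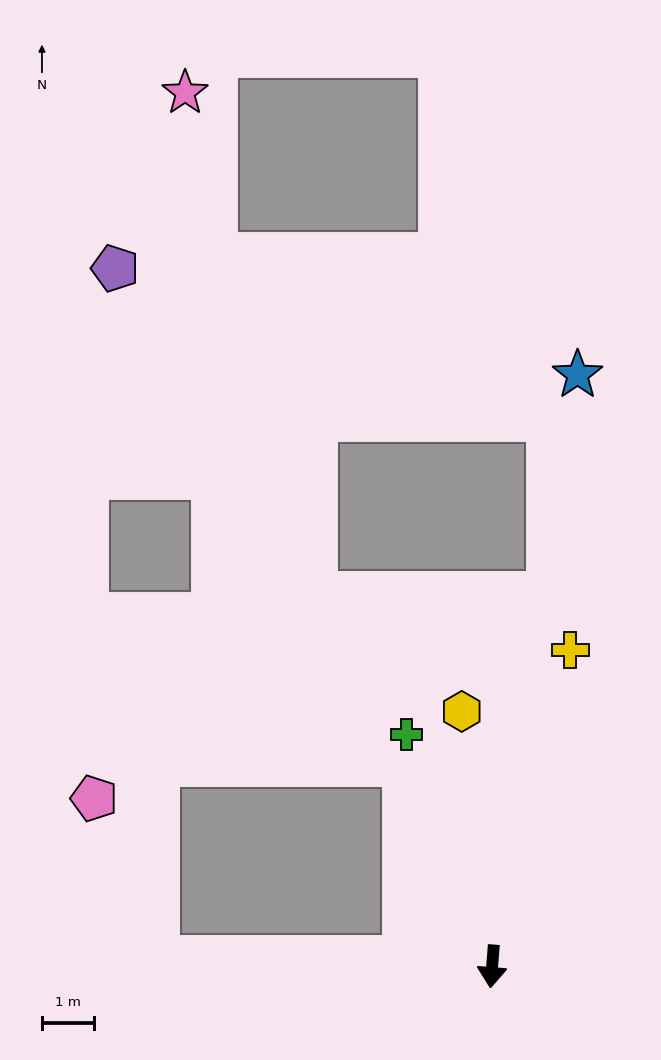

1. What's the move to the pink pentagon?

blocked — turn right 87°, forward 6.4 m, then turn right 67°, forward 3.3 m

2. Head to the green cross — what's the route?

turn right 155°, forward 4.8 m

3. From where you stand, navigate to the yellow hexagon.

turn right 169°, forward 4.9 m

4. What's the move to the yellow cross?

turn left 171°, forward 6.3 m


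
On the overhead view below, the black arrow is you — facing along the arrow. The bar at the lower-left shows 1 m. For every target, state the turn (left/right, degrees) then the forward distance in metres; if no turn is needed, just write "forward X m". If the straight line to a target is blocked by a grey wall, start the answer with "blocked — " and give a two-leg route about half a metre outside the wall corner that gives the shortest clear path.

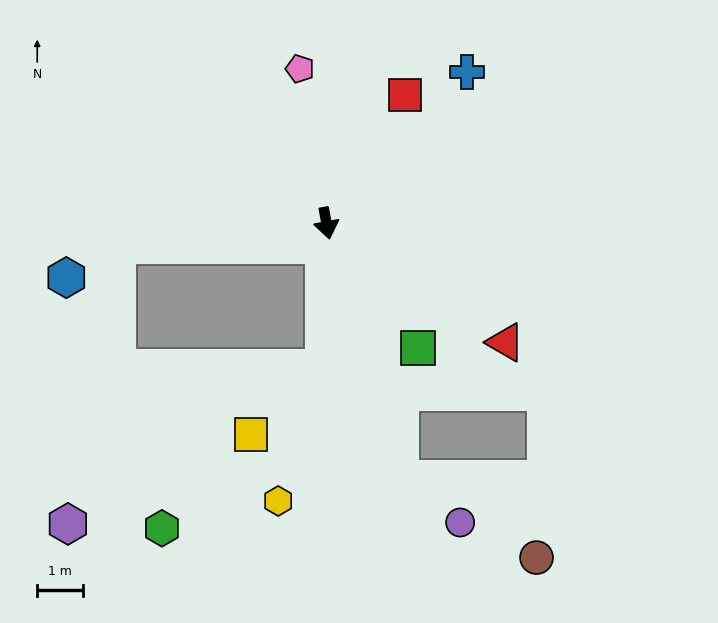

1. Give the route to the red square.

turn left 138°, forward 3.3 m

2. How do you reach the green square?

turn left 26°, forward 3.4 m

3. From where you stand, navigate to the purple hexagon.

blocked — turn right 95°, forward 4.6 m, then turn left 75°, forward 6.2 m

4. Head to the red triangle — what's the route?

turn left 46°, forward 4.7 m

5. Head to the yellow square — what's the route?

blocked — turn right 11°, forward 3.2 m, then turn right 48°, forward 2.2 m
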